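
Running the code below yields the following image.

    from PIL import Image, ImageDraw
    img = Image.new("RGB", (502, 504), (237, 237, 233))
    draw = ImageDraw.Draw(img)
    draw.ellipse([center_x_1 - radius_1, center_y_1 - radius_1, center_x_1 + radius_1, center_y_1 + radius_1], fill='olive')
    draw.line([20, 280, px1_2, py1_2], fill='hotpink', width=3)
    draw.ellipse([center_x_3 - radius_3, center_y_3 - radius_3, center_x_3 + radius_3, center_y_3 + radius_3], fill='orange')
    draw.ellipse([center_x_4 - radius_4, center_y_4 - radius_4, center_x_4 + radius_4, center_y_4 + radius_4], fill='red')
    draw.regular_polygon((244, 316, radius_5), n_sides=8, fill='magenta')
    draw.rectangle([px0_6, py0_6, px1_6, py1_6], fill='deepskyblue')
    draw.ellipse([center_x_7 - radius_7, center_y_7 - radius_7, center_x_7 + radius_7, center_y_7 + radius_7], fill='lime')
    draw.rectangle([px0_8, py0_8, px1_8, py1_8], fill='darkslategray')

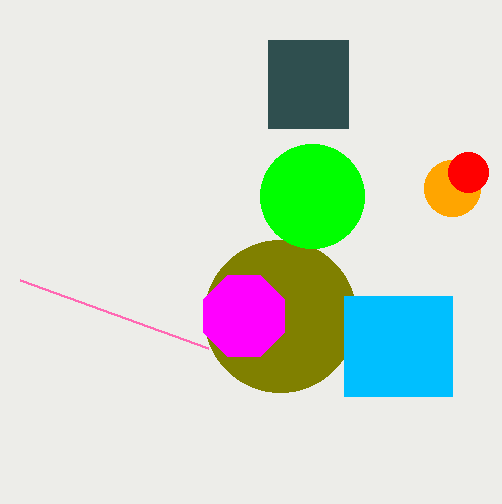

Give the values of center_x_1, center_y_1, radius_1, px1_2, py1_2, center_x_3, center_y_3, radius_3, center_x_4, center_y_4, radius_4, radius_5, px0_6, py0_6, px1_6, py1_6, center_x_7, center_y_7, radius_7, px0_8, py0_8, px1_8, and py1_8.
center_x_1 = 280; center_y_1 = 316; radius_1 = 76; px1_2 = 208; py1_2 = 348; center_x_3 = 452; center_y_3 = 188; radius_3 = 28; center_x_4 = 468; center_y_4 = 172; radius_4 = 20; radius_5 = 44; px0_6 = 344; py0_6 = 296; px1_6 = 452; py1_6 = 396; center_x_7 = 312; center_y_7 = 196; radius_7 = 52; px0_8 = 268; py0_8 = 40; px1_8 = 348; py1_8 = 128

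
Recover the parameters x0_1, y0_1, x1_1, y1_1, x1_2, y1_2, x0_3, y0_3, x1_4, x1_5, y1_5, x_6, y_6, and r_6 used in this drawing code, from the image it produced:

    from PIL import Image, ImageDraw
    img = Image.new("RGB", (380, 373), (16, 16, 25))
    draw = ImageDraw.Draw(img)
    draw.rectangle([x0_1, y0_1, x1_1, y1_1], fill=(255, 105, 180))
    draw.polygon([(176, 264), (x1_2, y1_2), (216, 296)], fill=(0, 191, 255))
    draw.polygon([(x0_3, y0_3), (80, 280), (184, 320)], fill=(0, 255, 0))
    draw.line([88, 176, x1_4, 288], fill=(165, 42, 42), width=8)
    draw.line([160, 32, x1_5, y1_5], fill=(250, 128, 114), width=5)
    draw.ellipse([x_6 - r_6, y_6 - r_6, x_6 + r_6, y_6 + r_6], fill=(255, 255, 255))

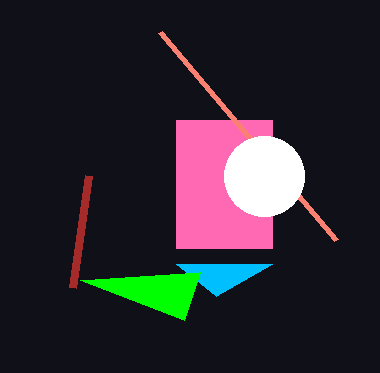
x0_1 = 176
y0_1 = 120
x1_1 = 272
y1_1 = 248
x1_2 = 272
y1_2 = 264
x0_3 = 200
y0_3 = 272
x1_4 = 72
x1_5 = 336
y1_5 = 240
x_6 = 264
y_6 = 176
r_6 = 40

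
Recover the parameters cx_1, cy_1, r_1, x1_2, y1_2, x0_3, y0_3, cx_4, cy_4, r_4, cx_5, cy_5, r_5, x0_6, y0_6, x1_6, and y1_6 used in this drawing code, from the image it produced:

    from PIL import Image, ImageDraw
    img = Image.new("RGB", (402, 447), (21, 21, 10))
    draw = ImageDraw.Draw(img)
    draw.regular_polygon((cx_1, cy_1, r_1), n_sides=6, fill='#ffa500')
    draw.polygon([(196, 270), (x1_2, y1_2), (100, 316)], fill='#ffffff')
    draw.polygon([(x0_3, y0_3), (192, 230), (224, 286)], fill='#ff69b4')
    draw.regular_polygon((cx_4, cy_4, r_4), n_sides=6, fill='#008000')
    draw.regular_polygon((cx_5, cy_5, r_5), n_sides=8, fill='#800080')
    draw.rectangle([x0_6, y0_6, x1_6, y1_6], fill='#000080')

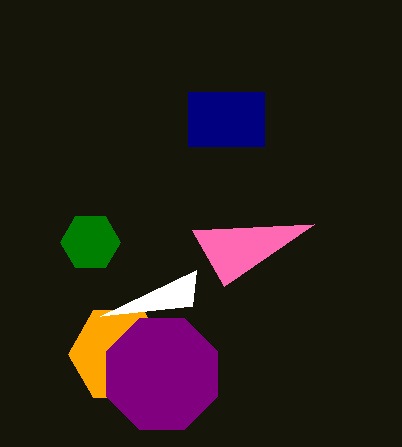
cx_1 = 118
cy_1 = 354
r_1 = 50
x1_2 = 192
y1_2 = 306
x0_3 = 314
y0_3 = 224
cx_4 = 90
cy_4 = 242
r_4 = 30
cx_5 = 162
cy_5 = 374
r_5 = 60
x0_6 = 188
y0_6 = 92
x1_6 = 264
y1_6 = 146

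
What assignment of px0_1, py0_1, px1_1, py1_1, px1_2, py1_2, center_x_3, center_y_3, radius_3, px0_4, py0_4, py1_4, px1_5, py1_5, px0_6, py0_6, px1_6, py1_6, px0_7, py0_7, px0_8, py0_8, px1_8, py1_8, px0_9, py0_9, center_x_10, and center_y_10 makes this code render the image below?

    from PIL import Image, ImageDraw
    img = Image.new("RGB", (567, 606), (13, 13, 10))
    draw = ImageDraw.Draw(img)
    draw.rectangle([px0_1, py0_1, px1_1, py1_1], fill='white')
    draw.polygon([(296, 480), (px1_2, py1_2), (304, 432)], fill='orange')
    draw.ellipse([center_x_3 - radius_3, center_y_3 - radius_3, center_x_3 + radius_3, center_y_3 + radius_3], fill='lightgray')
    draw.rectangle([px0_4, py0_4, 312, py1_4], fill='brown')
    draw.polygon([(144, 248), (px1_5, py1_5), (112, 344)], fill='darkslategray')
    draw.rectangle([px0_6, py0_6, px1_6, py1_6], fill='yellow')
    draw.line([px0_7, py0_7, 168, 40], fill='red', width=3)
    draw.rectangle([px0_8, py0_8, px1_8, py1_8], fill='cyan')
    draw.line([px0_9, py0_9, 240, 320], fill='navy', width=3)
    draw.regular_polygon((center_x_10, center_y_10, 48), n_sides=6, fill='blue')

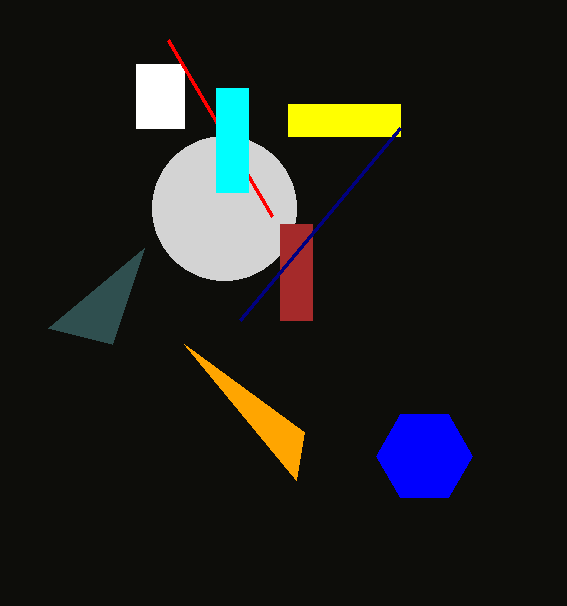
px0_1 = 136
py0_1 = 64
px1_1 = 184
py1_1 = 128
px1_2 = 184
py1_2 = 344
center_x_3 = 224
center_y_3 = 208
radius_3 = 72
px0_4 = 280
py0_4 = 224
py1_4 = 320
px1_5 = 48
py1_5 = 328
px0_6 = 288
py0_6 = 104
px1_6 = 400
py1_6 = 136
px0_7 = 272
py0_7 = 216
px0_8 = 216
py0_8 = 88
px1_8 = 248
py1_8 = 192
px0_9 = 400
py0_9 = 128
center_x_10 = 424
center_y_10 = 456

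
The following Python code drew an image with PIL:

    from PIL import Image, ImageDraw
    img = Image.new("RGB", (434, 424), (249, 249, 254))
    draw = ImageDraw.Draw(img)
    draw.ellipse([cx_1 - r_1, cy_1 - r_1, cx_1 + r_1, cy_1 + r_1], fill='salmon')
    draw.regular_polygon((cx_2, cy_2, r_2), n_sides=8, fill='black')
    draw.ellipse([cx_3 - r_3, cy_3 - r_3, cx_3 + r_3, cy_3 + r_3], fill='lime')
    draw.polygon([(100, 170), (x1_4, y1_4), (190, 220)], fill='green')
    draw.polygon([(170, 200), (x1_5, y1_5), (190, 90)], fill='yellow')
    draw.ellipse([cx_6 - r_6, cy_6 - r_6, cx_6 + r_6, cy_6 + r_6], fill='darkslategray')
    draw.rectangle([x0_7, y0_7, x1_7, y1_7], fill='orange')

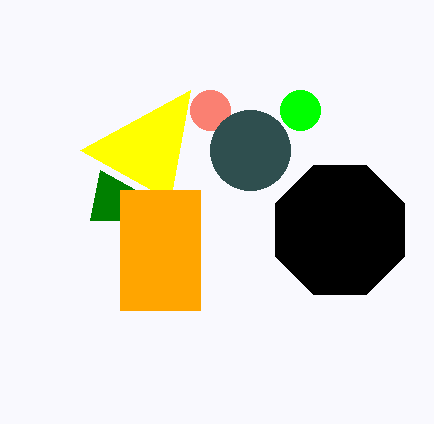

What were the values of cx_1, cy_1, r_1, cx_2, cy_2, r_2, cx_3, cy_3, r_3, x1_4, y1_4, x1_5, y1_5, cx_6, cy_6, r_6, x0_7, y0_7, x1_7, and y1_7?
cx_1 = 210; cy_1 = 110; r_1 = 20; cx_2 = 340; cy_2 = 230; r_2 = 70; cx_3 = 300; cy_3 = 110; r_3 = 20; x1_4 = 90; y1_4 = 220; x1_5 = 80; y1_5 = 150; cx_6 = 250; cy_6 = 150; r_6 = 40; x0_7 = 120; y0_7 = 190; x1_7 = 200; y1_7 = 310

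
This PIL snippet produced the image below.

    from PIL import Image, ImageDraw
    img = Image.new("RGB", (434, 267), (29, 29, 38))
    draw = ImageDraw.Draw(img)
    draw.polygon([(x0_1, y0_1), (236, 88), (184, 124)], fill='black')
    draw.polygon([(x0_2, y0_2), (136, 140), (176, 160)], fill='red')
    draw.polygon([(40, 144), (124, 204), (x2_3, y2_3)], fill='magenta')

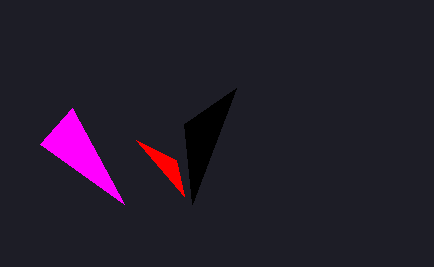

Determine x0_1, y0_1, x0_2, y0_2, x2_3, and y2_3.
x0_1 = 192
y0_1 = 204
x0_2 = 184
y0_2 = 196
x2_3 = 72
y2_3 = 108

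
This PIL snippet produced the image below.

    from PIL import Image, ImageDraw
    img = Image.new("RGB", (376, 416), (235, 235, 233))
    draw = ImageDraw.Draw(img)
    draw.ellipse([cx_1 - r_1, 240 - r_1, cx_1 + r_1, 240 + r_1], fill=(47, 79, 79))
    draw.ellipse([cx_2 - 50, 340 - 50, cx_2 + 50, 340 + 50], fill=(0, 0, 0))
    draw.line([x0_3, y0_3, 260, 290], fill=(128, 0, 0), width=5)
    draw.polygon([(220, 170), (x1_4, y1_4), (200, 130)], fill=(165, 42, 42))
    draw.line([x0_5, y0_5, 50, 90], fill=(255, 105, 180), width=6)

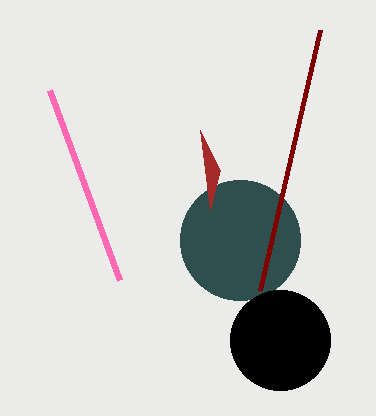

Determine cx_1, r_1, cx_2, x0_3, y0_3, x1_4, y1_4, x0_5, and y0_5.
cx_1 = 240; r_1 = 60; cx_2 = 280; x0_3 = 320; y0_3 = 30; x1_4 = 210; y1_4 = 210; x0_5 = 120; y0_5 = 280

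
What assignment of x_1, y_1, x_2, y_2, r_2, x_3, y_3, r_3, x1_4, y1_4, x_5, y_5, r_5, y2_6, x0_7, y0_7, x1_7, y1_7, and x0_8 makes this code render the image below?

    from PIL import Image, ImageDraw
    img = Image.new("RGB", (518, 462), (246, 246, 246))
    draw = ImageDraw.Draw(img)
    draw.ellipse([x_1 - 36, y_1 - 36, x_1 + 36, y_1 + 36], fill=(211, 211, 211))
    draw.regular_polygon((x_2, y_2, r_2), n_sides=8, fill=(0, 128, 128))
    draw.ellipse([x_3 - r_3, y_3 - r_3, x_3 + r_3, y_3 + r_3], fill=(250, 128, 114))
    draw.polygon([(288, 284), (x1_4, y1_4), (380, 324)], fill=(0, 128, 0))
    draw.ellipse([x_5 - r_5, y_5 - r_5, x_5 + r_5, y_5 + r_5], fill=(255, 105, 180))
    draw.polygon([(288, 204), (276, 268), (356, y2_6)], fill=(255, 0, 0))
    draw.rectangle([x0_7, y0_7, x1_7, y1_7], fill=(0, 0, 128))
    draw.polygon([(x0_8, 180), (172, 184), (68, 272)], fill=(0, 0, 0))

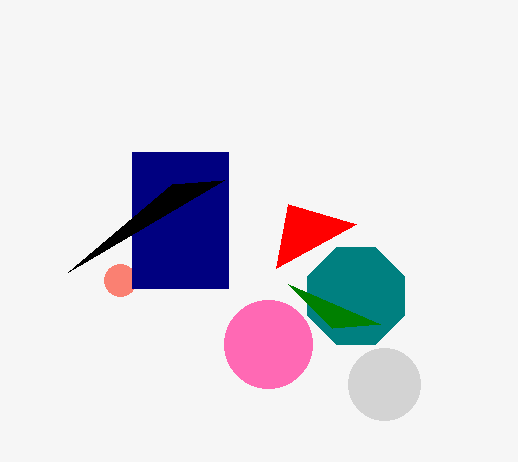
x_1 = 384, y_1 = 384, x_2 = 356, y_2 = 296, r_2 = 52, x_3 = 120, y_3 = 280, r_3 = 16, x1_4 = 332, y1_4 = 328, x_5 = 268, y_5 = 344, r_5 = 44, y2_6 = 224, x0_7 = 132, y0_7 = 152, x1_7 = 228, y1_7 = 288, x0_8 = 224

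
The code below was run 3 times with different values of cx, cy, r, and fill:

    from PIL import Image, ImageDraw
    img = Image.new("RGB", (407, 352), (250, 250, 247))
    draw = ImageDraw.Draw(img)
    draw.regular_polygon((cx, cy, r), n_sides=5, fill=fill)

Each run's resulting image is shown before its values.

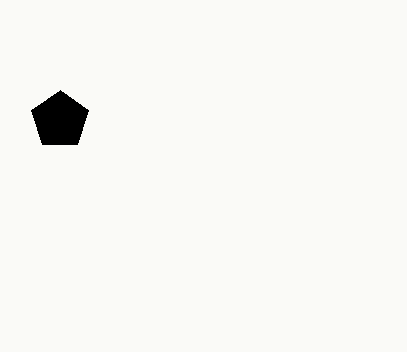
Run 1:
cx = 60; cy = 120; r = 30; fill = 'black'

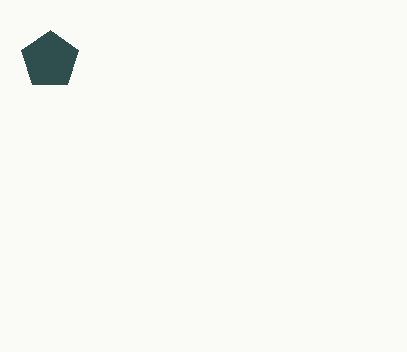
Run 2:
cx = 50
cy = 60
r = 30
fill = 'darkslategray'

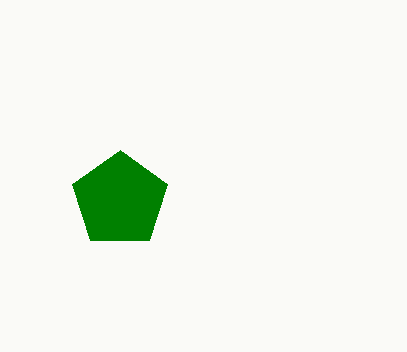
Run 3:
cx = 120, cy = 200, r = 50, fill = 'green'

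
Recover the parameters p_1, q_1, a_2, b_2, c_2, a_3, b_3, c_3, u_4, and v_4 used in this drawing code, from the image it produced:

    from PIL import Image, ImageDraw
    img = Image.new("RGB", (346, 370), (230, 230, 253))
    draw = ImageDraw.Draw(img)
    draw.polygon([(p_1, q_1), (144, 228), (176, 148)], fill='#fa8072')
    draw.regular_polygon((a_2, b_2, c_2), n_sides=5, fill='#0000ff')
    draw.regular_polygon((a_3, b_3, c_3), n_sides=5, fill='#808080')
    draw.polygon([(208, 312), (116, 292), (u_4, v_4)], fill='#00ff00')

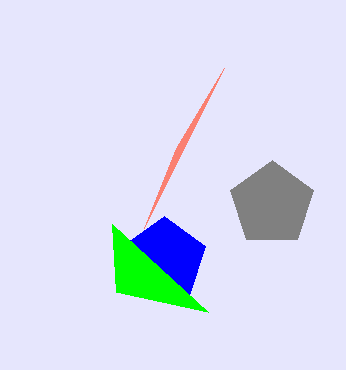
p_1 = 224
q_1 = 68
a_2 = 164
b_2 = 260
c_2 = 44
a_3 = 272
b_3 = 204
c_3 = 44
u_4 = 112
v_4 = 224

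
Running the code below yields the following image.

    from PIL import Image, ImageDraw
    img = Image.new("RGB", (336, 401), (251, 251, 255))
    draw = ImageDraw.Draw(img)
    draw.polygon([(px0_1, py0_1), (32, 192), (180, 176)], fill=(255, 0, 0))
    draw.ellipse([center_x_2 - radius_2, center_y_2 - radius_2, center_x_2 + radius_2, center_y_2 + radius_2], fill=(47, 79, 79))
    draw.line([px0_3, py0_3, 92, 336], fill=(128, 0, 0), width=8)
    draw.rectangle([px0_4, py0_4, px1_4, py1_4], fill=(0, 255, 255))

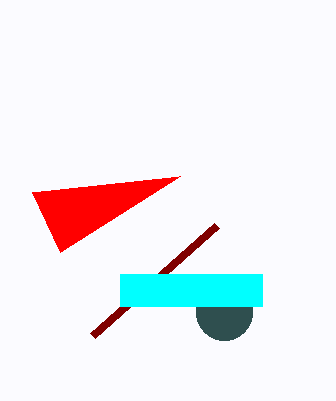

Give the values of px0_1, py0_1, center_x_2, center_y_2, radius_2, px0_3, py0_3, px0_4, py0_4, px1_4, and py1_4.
px0_1 = 60, py0_1 = 252, center_x_2 = 224, center_y_2 = 312, radius_2 = 28, px0_3 = 216, py0_3 = 226, px0_4 = 120, py0_4 = 274, px1_4 = 262, py1_4 = 306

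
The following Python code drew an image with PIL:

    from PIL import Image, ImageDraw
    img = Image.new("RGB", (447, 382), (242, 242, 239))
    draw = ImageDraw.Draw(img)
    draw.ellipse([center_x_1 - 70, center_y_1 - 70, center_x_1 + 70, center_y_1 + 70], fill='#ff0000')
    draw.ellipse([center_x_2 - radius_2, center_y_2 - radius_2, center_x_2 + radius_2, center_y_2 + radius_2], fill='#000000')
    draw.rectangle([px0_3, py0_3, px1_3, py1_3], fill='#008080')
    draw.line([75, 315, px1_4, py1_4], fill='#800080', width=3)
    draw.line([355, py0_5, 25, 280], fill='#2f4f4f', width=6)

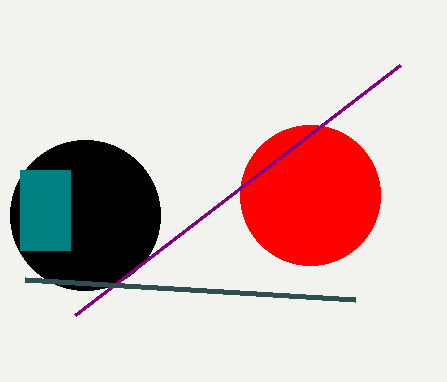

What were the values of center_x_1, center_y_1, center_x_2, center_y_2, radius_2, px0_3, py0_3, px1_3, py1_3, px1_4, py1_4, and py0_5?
center_x_1 = 310
center_y_1 = 195
center_x_2 = 85
center_y_2 = 215
radius_2 = 75
px0_3 = 20
py0_3 = 170
px1_3 = 70
py1_3 = 250
px1_4 = 400
py1_4 = 65
py0_5 = 300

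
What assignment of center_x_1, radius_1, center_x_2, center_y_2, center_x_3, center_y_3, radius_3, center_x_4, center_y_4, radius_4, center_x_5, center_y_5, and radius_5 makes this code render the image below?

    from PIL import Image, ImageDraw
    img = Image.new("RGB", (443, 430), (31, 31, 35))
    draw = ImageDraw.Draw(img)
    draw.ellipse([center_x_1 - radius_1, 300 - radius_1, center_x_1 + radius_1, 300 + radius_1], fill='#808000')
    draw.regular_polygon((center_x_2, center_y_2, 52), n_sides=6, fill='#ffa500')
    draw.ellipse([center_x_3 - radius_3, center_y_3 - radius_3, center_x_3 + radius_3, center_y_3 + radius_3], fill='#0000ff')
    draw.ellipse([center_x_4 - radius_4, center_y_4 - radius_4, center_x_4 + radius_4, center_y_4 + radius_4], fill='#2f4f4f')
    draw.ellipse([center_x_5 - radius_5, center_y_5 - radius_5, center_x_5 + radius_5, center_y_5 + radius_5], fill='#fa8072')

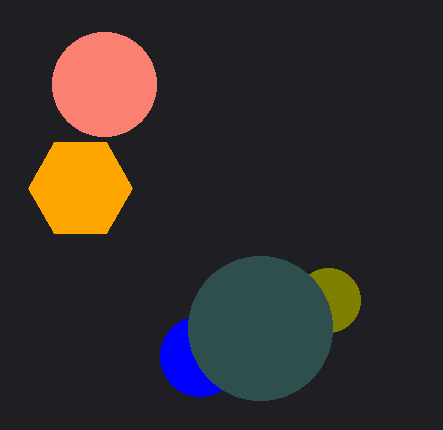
center_x_1 = 328
radius_1 = 32
center_x_2 = 80
center_y_2 = 188
center_x_3 = 200
center_y_3 = 356
radius_3 = 40
center_x_4 = 260
center_y_4 = 328
radius_4 = 72
center_x_5 = 104
center_y_5 = 84
radius_5 = 52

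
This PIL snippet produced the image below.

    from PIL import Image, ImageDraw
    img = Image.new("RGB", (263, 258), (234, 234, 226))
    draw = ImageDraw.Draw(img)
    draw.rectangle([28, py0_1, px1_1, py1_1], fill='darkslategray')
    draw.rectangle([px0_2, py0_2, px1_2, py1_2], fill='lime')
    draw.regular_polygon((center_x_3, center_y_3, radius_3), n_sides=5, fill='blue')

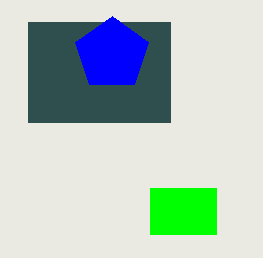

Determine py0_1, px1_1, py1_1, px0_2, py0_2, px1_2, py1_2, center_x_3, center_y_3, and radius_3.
py0_1 = 22
px1_1 = 170
py1_1 = 122
px0_2 = 150
py0_2 = 188
px1_2 = 216
py1_2 = 234
center_x_3 = 112
center_y_3 = 54
radius_3 = 38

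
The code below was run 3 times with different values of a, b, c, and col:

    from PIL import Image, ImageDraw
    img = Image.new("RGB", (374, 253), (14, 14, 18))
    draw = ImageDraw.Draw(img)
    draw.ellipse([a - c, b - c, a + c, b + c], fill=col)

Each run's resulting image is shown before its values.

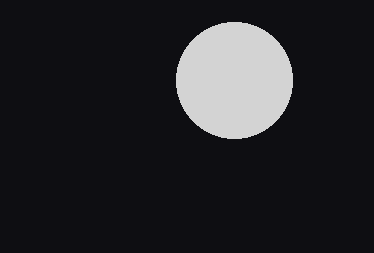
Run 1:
a = 234; b = 80; c = 58; col = 'lightgray'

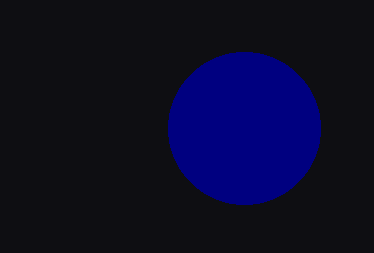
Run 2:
a = 244, b = 128, c = 76, col = 'navy'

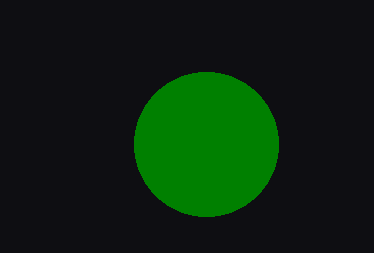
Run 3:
a = 206
b = 144
c = 72
col = 'green'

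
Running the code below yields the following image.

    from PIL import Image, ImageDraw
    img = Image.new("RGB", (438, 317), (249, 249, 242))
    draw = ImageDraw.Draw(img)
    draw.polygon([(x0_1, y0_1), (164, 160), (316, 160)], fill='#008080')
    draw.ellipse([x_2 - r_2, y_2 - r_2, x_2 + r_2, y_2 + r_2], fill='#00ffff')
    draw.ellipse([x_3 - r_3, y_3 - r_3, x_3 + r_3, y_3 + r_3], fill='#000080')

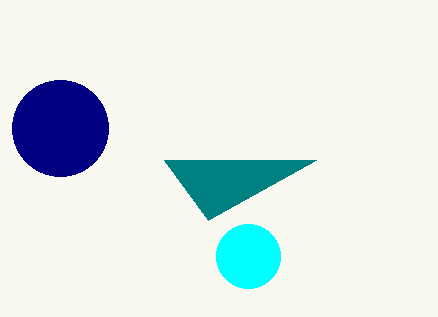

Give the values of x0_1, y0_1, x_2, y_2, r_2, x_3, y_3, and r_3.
x0_1 = 208; y0_1 = 220; x_2 = 248; y_2 = 256; r_2 = 32; x_3 = 60; y_3 = 128; r_3 = 48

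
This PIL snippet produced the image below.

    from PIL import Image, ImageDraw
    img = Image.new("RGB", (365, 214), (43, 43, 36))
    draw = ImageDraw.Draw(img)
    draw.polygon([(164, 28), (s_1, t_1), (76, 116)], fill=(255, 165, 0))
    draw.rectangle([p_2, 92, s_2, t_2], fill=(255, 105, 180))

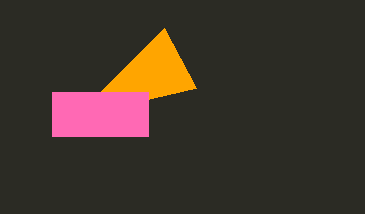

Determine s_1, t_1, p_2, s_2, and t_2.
s_1 = 196
t_1 = 88
p_2 = 52
s_2 = 148
t_2 = 136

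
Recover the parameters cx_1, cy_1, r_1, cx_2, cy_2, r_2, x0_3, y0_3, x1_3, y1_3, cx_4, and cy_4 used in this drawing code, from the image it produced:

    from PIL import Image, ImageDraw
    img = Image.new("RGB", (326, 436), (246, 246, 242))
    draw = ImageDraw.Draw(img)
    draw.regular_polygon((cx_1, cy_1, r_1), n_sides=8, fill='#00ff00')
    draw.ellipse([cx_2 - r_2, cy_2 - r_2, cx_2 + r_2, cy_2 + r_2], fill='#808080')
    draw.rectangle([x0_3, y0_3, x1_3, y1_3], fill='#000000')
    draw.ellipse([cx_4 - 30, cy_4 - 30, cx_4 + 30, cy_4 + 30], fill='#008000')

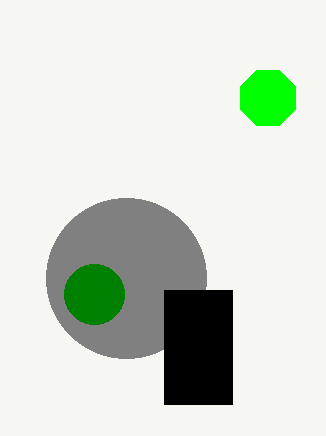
cx_1 = 268, cy_1 = 98, r_1 = 30, cx_2 = 126, cy_2 = 278, r_2 = 80, x0_3 = 164, y0_3 = 290, x1_3 = 232, y1_3 = 404, cx_4 = 94, cy_4 = 294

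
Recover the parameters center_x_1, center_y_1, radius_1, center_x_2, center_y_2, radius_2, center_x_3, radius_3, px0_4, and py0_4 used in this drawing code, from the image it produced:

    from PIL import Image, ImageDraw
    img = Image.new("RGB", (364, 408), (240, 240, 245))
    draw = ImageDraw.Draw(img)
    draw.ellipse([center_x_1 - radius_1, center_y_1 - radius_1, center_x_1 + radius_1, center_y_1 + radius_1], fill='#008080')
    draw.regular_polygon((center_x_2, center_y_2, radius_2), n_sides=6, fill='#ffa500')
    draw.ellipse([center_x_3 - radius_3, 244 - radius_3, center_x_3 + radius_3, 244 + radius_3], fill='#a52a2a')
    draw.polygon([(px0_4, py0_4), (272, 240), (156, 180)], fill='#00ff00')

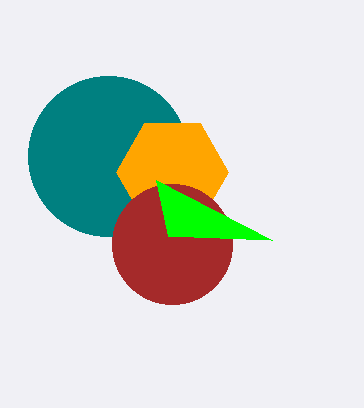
center_x_1 = 108; center_y_1 = 156; radius_1 = 80; center_x_2 = 172; center_y_2 = 172; radius_2 = 56; center_x_3 = 172; radius_3 = 60; px0_4 = 168; py0_4 = 236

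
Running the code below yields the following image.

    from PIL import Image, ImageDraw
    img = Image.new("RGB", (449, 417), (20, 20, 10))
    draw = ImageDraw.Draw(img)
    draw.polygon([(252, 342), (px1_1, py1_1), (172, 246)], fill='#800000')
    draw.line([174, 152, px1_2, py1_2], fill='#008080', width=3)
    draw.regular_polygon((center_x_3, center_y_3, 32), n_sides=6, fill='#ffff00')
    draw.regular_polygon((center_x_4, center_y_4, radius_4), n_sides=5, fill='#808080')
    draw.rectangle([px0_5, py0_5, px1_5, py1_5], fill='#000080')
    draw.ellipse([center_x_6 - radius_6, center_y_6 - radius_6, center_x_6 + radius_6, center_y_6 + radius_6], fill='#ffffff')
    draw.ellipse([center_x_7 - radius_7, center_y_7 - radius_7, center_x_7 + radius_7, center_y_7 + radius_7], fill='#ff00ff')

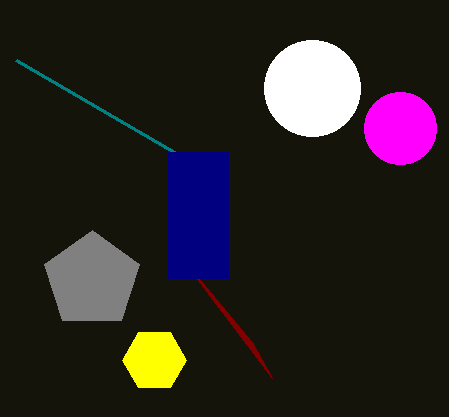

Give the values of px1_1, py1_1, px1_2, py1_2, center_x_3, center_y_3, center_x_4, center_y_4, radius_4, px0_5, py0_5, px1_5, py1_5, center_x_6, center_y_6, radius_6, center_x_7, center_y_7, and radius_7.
px1_1 = 272, py1_1 = 378, px1_2 = 16, py1_2 = 60, center_x_3 = 154, center_y_3 = 360, center_x_4 = 92, center_y_4 = 280, radius_4 = 50, px0_5 = 168, py0_5 = 152, px1_5 = 228, py1_5 = 278, center_x_6 = 312, center_y_6 = 88, radius_6 = 48, center_x_7 = 400, center_y_7 = 128, radius_7 = 36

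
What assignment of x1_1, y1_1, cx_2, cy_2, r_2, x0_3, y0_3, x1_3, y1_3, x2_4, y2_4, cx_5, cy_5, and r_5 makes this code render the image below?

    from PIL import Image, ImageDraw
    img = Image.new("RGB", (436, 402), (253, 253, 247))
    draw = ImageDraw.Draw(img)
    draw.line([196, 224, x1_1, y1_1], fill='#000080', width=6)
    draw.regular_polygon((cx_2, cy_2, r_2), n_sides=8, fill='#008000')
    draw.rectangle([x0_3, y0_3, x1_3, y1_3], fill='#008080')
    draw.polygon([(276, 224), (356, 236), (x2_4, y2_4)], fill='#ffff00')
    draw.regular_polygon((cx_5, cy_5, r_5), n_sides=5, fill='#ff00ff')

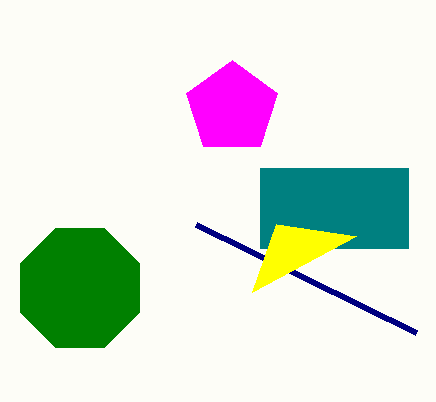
x1_1 = 416
y1_1 = 332
cx_2 = 80
cy_2 = 288
r_2 = 64
x0_3 = 260
y0_3 = 168
x1_3 = 408
y1_3 = 248
x2_4 = 252
y2_4 = 292
cx_5 = 232
cy_5 = 108
r_5 = 48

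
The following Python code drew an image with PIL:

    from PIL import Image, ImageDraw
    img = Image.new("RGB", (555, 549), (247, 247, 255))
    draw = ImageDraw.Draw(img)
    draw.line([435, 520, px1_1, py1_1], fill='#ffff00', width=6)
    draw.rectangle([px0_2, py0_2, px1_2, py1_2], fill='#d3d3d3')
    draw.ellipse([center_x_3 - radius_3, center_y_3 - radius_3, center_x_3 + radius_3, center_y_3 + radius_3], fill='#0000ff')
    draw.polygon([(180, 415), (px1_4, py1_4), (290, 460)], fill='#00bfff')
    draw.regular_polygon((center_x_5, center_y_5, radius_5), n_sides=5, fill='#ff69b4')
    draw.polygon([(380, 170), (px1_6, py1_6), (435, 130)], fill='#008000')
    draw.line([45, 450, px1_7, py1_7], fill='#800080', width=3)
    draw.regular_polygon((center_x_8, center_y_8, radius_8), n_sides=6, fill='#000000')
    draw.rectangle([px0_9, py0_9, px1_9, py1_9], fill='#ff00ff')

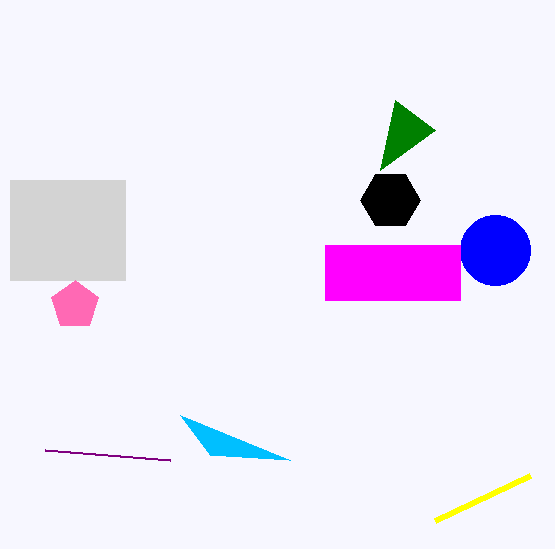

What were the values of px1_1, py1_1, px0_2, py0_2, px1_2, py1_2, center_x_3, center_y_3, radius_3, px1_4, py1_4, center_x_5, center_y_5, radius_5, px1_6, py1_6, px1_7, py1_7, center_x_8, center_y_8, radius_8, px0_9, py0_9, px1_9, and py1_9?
px1_1 = 530; py1_1 = 475; px0_2 = 10; py0_2 = 180; px1_2 = 125; py1_2 = 280; center_x_3 = 495; center_y_3 = 250; radius_3 = 35; px1_4 = 210; py1_4 = 455; center_x_5 = 75; center_y_5 = 305; radius_5 = 25; px1_6 = 395; py1_6 = 100; px1_7 = 170; py1_7 = 460; center_x_8 = 390; center_y_8 = 200; radius_8 = 30; px0_9 = 325; py0_9 = 245; px1_9 = 460; py1_9 = 300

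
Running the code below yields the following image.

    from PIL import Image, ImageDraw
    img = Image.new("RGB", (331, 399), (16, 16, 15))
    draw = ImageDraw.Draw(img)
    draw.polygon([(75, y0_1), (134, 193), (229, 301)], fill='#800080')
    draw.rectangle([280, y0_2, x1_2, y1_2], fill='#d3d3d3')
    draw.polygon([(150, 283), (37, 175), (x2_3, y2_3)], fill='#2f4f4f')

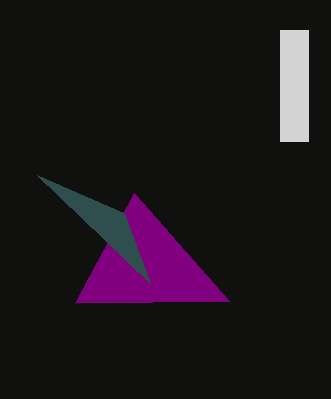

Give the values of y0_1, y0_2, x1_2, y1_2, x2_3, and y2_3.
y0_1 = 303
y0_2 = 30
x1_2 = 308
y1_2 = 141
x2_3 = 124
y2_3 = 213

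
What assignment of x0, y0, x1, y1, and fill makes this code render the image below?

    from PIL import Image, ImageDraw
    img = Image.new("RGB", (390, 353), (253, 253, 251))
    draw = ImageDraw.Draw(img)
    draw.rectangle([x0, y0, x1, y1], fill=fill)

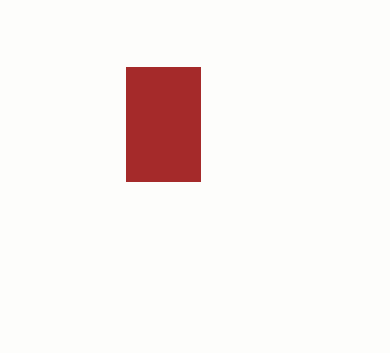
x0 = 126
y0 = 67
x1 = 200
y1 = 181
fill = 'brown'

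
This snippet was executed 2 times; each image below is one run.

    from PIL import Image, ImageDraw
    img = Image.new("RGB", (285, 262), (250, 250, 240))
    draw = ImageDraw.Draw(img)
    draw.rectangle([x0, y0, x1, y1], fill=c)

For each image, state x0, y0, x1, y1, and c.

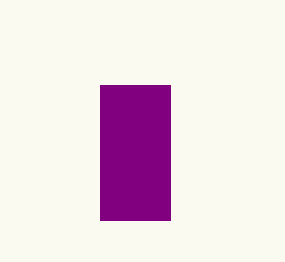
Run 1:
x0 = 100, y0 = 85, x1 = 170, y1 = 220, c = 'purple'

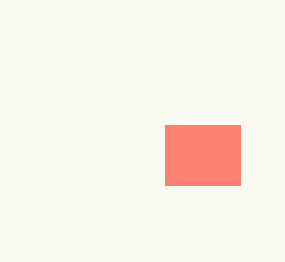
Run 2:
x0 = 165
y0 = 125
x1 = 240
y1 = 185
c = 'salmon'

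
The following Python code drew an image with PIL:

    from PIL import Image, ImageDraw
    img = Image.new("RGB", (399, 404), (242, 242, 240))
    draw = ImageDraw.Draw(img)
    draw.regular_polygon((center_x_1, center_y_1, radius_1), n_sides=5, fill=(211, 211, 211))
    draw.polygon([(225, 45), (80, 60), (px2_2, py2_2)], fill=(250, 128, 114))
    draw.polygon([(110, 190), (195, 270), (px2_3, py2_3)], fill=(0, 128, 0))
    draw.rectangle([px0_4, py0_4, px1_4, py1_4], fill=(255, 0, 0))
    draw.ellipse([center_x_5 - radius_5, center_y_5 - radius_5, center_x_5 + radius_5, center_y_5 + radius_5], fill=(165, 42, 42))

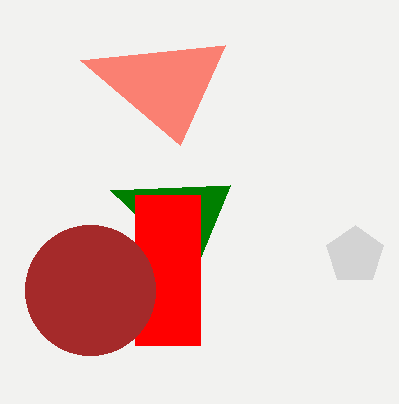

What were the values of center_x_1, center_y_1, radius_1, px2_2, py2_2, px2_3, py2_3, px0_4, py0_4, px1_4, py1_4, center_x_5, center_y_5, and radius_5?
center_x_1 = 355, center_y_1 = 255, radius_1 = 30, px2_2 = 180, py2_2 = 145, px2_3 = 230, py2_3 = 185, px0_4 = 135, py0_4 = 195, px1_4 = 200, py1_4 = 345, center_x_5 = 90, center_y_5 = 290, radius_5 = 65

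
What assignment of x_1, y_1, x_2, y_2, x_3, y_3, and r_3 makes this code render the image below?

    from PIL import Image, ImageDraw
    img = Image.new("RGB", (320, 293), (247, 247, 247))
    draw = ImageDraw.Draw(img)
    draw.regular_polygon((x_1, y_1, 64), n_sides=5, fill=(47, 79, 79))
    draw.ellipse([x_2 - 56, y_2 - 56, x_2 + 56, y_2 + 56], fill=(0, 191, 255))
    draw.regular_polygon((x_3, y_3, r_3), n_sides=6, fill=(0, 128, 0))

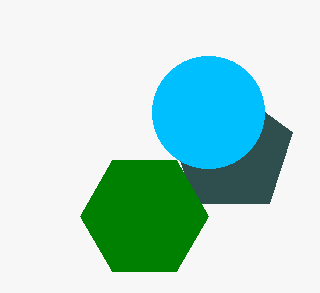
x_1 = 232; y_1 = 152; x_2 = 208; y_2 = 112; x_3 = 144; y_3 = 216; r_3 = 64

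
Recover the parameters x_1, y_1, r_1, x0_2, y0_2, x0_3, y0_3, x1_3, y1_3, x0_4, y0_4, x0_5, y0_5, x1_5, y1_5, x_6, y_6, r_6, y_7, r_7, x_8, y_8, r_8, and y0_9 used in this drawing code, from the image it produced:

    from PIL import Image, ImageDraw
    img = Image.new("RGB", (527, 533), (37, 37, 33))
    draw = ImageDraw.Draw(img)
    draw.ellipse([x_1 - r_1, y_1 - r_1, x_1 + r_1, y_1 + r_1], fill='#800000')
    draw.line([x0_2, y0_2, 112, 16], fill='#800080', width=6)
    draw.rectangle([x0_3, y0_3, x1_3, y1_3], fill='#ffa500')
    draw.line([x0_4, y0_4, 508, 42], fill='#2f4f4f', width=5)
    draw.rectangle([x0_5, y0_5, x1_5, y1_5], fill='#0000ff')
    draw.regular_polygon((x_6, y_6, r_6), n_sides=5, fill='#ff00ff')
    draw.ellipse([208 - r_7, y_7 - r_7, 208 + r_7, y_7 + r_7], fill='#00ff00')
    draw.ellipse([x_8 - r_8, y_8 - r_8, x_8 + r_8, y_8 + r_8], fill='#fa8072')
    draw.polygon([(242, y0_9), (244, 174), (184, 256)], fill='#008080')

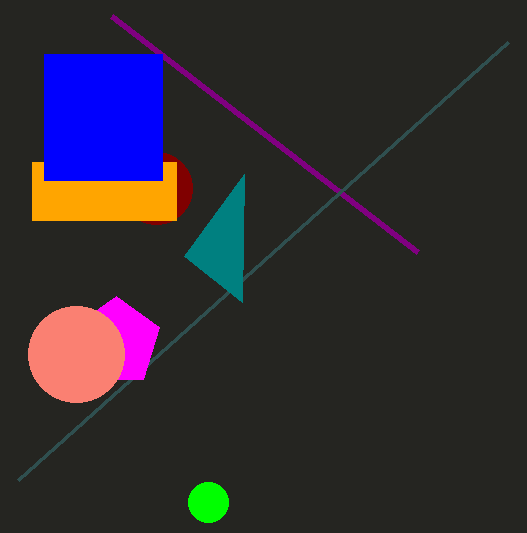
x_1 = 156, y_1 = 188, r_1 = 36, x0_2 = 418, y0_2 = 252, x0_3 = 32, y0_3 = 162, x1_3 = 176, y1_3 = 220, x0_4 = 18, y0_4 = 480, x0_5 = 44, y0_5 = 54, x1_5 = 162, y1_5 = 180, x_6 = 116, y_6 = 342, r_6 = 46, y_7 = 502, r_7 = 20, x_8 = 76, y_8 = 354, r_8 = 48, y0_9 = 302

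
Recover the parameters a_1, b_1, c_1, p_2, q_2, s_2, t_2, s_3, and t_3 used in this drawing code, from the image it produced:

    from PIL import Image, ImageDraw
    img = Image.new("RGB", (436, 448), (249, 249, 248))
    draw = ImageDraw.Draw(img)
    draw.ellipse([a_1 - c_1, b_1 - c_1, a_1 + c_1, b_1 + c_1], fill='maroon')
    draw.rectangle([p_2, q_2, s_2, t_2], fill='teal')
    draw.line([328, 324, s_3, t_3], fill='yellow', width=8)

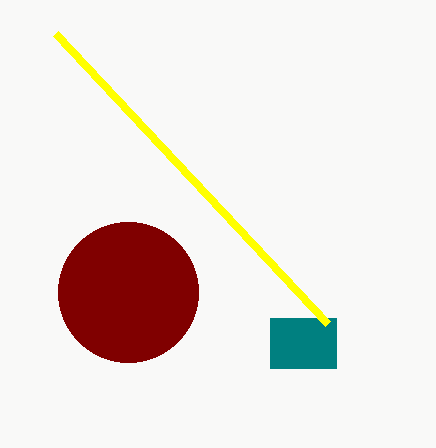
a_1 = 128
b_1 = 292
c_1 = 70
p_2 = 270
q_2 = 318
s_2 = 336
t_2 = 368
s_3 = 56
t_3 = 34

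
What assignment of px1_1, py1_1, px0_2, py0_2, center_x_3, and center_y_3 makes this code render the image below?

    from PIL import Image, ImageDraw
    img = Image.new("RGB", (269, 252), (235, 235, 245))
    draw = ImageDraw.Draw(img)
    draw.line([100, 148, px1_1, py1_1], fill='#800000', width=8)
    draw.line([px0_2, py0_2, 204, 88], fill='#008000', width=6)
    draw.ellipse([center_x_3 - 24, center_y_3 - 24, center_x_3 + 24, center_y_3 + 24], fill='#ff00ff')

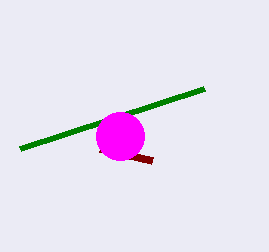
px1_1 = 152
py1_1 = 160
px0_2 = 20
py0_2 = 148
center_x_3 = 120
center_y_3 = 136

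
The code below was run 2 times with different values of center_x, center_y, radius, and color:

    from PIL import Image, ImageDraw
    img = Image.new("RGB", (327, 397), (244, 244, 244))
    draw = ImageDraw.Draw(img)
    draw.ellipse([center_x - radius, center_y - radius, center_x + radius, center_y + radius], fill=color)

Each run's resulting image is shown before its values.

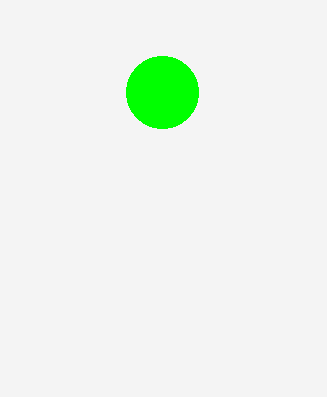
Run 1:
center_x = 162; center_y = 92; radius = 36; color = 'lime'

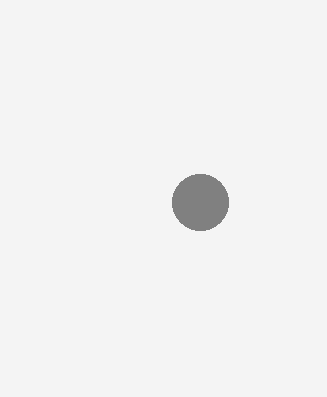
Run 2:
center_x = 200, center_y = 202, radius = 28, color = 'gray'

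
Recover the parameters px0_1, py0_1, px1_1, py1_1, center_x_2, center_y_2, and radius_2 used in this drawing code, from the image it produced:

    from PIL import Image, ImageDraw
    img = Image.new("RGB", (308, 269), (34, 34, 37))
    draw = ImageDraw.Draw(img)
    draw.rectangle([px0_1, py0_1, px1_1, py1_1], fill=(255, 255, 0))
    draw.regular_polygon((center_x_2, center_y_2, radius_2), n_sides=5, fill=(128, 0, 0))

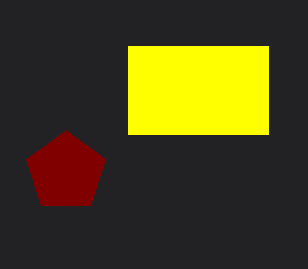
px0_1 = 128; py0_1 = 46; px1_1 = 268; py1_1 = 134; center_x_2 = 66; center_y_2 = 172; radius_2 = 42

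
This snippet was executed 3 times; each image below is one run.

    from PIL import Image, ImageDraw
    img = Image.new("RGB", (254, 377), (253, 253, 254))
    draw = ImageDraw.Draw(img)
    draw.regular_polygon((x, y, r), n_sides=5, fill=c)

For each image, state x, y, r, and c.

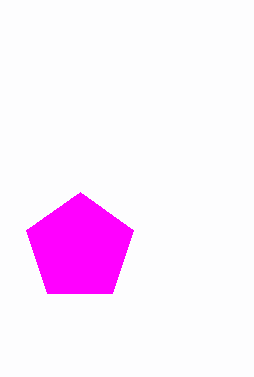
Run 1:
x = 80
y = 248
r = 56
c = 'magenta'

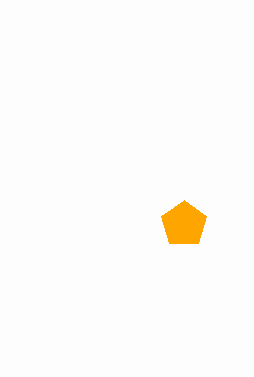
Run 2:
x = 184, y = 224, r = 24, c = 'orange'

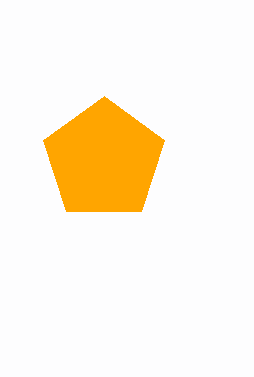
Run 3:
x = 104; y = 160; r = 64; c = 'orange'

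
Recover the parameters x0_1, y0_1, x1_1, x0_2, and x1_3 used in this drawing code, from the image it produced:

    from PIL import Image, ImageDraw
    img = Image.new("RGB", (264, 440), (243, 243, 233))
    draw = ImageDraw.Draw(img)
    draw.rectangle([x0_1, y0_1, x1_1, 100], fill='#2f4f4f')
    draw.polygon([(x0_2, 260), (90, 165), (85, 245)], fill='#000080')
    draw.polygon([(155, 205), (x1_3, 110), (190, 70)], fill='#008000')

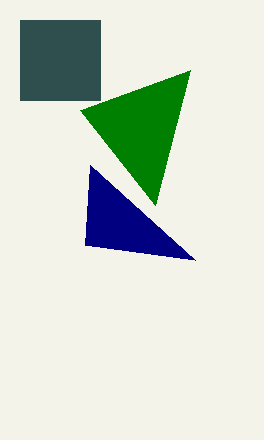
x0_1 = 20, y0_1 = 20, x1_1 = 100, x0_2 = 195, x1_3 = 80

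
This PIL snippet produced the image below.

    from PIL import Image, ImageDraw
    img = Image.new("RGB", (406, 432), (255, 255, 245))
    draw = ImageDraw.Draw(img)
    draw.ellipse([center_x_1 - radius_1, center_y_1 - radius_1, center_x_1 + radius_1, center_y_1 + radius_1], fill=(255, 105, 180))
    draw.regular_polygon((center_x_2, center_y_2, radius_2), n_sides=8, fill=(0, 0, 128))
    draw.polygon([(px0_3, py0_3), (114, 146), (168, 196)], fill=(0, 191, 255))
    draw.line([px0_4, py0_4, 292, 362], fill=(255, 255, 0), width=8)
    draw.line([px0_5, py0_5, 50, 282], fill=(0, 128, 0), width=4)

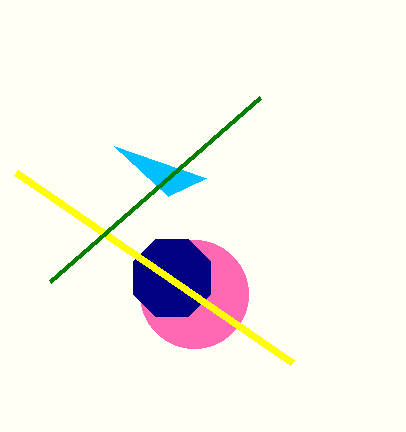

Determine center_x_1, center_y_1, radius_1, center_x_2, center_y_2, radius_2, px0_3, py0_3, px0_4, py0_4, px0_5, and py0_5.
center_x_1 = 194
center_y_1 = 294
radius_1 = 54
center_x_2 = 172
center_y_2 = 278
radius_2 = 42
px0_3 = 206
py0_3 = 178
px0_4 = 16
py0_4 = 172
px0_5 = 260
py0_5 = 98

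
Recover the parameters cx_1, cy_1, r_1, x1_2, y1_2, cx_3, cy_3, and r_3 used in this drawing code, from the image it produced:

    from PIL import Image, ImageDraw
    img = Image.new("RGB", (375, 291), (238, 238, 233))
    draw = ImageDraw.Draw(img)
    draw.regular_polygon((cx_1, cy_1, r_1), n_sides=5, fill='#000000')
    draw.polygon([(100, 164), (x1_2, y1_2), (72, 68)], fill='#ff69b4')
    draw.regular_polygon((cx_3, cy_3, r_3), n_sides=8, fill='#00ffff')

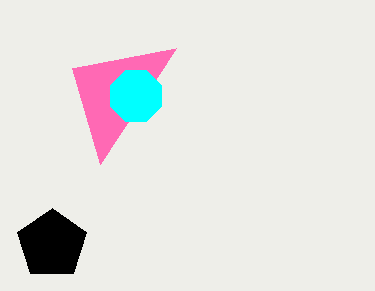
cx_1 = 52
cy_1 = 244
r_1 = 36
x1_2 = 176
y1_2 = 48
cx_3 = 136
cy_3 = 96
r_3 = 28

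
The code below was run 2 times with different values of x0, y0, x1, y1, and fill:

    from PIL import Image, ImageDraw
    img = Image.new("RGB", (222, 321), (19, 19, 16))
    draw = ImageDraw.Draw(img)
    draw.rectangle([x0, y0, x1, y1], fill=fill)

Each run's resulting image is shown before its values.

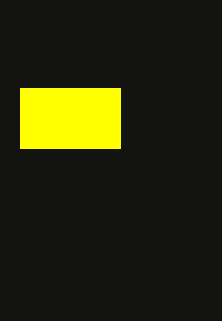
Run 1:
x0 = 20, y0 = 88, x1 = 120, y1 = 148, fill = 'yellow'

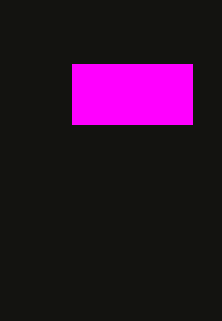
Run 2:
x0 = 72
y0 = 64
x1 = 192
y1 = 124
fill = 'magenta'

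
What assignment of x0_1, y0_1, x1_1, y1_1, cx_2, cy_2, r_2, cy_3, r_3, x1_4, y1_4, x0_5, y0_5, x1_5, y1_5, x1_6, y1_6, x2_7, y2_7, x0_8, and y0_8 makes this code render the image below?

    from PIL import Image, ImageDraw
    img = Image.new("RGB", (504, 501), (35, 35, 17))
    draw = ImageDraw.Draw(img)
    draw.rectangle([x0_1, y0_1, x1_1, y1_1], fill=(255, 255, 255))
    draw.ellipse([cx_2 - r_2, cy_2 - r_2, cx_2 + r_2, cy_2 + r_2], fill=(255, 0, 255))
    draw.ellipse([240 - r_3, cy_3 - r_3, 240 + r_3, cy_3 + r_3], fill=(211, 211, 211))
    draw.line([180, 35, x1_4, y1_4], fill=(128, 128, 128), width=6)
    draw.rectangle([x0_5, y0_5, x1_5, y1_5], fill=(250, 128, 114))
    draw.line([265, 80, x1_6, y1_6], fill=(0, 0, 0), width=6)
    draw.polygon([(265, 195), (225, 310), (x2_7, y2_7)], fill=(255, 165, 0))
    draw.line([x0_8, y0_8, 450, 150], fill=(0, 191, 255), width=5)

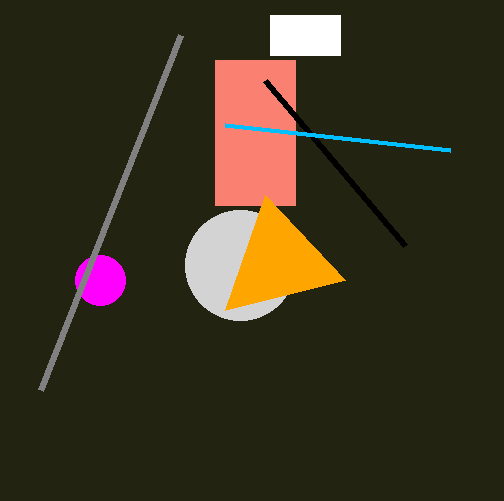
x0_1 = 270; y0_1 = 15; x1_1 = 340; y1_1 = 55; cx_2 = 100; cy_2 = 280; r_2 = 25; cy_3 = 265; r_3 = 55; x1_4 = 40; y1_4 = 390; x0_5 = 215; y0_5 = 60; x1_5 = 295; y1_5 = 205; x1_6 = 405; y1_6 = 245; x2_7 = 345; y2_7 = 280; x0_8 = 225; y0_8 = 125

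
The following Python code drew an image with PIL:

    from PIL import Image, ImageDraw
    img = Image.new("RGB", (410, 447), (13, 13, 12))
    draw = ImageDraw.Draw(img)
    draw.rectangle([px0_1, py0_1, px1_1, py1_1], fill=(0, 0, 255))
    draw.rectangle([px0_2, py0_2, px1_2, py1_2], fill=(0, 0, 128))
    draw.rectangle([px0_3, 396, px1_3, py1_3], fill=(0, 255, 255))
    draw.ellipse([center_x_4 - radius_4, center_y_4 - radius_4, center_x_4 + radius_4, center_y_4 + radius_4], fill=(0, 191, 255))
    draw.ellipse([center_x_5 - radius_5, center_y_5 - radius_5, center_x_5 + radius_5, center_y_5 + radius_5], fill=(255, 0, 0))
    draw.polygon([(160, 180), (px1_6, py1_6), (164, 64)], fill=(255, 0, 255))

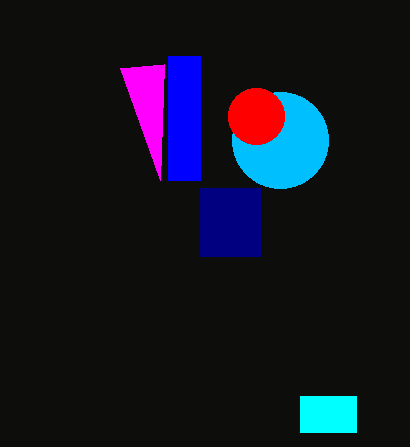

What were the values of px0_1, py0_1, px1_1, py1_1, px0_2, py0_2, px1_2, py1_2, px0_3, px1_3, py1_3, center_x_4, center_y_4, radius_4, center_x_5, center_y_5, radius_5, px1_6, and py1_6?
px0_1 = 168, py0_1 = 56, px1_1 = 200, py1_1 = 180, px0_2 = 200, py0_2 = 188, px1_2 = 260, py1_2 = 256, px0_3 = 300, px1_3 = 356, py1_3 = 432, center_x_4 = 280, center_y_4 = 140, radius_4 = 48, center_x_5 = 256, center_y_5 = 116, radius_5 = 28, px1_6 = 120, py1_6 = 68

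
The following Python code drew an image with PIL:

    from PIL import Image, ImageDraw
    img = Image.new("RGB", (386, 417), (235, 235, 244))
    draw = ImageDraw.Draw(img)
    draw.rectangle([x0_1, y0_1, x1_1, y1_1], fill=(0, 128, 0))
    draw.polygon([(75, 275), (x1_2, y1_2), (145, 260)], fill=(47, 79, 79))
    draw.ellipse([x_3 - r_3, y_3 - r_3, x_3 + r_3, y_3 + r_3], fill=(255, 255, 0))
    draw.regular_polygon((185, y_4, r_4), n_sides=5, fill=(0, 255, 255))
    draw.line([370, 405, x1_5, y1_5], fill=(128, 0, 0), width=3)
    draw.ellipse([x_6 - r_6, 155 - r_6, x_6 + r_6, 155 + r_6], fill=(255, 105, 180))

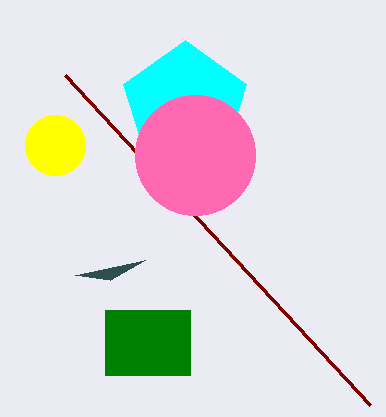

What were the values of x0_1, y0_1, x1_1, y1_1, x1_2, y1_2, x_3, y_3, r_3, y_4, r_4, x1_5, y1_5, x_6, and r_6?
x0_1 = 105; y0_1 = 310; x1_1 = 190; y1_1 = 375; x1_2 = 110; y1_2 = 280; x_3 = 55; y_3 = 145; r_3 = 30; y_4 = 105; r_4 = 65; x1_5 = 65; y1_5 = 75; x_6 = 195; r_6 = 60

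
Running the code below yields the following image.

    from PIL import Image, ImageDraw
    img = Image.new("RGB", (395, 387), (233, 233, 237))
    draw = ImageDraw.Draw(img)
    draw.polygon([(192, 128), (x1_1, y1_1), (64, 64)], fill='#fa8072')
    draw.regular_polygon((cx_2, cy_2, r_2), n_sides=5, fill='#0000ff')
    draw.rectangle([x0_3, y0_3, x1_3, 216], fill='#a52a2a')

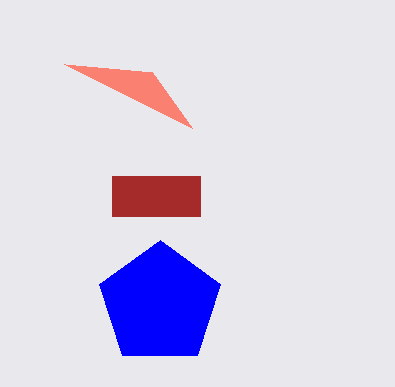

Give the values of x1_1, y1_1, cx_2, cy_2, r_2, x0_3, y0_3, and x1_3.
x1_1 = 152, y1_1 = 72, cx_2 = 160, cy_2 = 304, r_2 = 64, x0_3 = 112, y0_3 = 176, x1_3 = 200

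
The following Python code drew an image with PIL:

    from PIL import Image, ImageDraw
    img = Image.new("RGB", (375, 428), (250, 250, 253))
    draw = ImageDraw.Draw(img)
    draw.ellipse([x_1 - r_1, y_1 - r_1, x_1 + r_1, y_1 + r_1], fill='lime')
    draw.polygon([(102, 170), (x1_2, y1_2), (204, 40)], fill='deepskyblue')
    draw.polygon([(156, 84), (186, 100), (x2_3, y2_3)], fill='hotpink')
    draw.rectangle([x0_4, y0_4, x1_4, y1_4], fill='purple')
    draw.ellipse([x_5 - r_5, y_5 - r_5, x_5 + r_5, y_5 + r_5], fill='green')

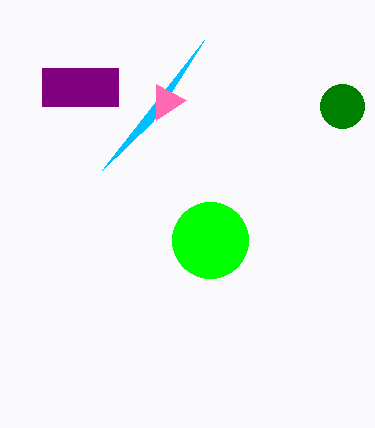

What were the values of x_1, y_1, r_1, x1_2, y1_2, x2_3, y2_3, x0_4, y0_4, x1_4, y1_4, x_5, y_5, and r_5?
x_1 = 210
y_1 = 240
r_1 = 38
x1_2 = 152
y1_2 = 122
x2_3 = 156
y2_3 = 120
x0_4 = 42
y0_4 = 68
x1_4 = 118
y1_4 = 106
x_5 = 342
y_5 = 106
r_5 = 22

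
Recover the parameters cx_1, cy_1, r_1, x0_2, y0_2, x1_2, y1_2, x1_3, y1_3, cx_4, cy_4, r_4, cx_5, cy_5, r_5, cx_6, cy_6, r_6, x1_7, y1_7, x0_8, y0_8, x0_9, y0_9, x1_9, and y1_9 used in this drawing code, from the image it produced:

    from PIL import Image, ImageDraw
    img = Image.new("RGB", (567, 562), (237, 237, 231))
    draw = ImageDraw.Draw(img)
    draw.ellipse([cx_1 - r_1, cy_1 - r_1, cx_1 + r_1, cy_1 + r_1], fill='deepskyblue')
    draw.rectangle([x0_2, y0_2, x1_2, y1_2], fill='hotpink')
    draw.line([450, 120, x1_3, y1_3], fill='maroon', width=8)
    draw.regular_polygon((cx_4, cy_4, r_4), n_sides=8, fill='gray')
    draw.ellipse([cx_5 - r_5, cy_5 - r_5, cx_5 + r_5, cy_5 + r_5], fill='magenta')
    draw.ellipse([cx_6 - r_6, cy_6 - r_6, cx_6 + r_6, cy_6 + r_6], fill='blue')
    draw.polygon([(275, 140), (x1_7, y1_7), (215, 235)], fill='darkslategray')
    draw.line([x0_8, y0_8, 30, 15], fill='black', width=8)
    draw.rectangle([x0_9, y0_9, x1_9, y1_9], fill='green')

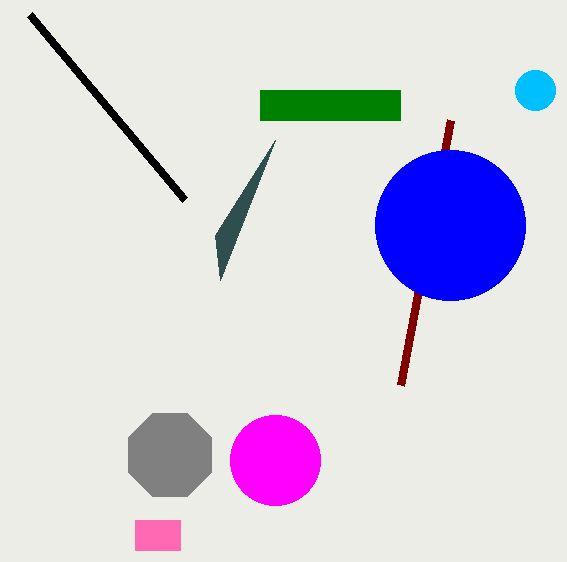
cx_1 = 535, cy_1 = 90, r_1 = 20, x0_2 = 135, y0_2 = 520, x1_2 = 180, y1_2 = 550, x1_3 = 400, y1_3 = 385, cx_4 = 170, cy_4 = 455, r_4 = 45, cx_5 = 275, cy_5 = 460, r_5 = 45, cx_6 = 450, cy_6 = 225, r_6 = 75, x1_7 = 220, y1_7 = 280, x0_8 = 185, y0_8 = 200, x0_9 = 260, y0_9 = 90, x1_9 = 400, y1_9 = 120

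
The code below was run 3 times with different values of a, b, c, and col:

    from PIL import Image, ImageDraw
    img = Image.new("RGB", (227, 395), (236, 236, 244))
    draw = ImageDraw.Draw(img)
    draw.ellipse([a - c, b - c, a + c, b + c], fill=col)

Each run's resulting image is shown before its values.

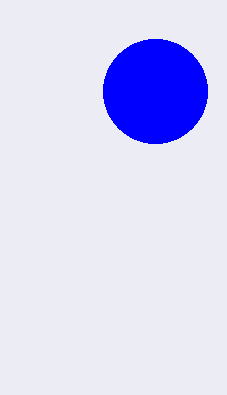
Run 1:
a = 155, b = 91, c = 52, col = 'blue'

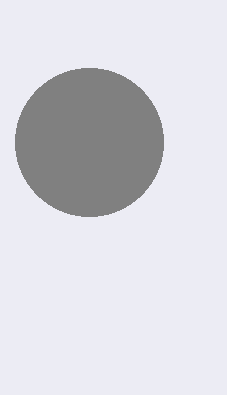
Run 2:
a = 89
b = 142
c = 74
col = 'gray'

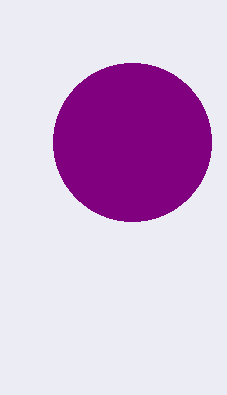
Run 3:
a = 132
b = 142
c = 79
col = 'purple'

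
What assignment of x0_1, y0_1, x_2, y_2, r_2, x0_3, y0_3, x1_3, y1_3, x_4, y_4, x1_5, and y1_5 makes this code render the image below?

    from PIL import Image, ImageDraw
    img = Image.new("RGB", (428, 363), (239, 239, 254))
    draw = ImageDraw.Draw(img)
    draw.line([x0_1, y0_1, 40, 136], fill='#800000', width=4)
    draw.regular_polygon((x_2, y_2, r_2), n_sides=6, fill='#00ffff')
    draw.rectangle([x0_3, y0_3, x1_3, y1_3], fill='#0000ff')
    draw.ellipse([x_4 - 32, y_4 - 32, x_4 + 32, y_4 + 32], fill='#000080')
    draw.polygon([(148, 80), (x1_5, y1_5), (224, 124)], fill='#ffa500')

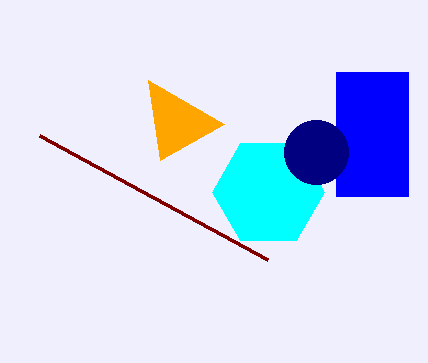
x0_1 = 268; y0_1 = 260; x_2 = 268; y_2 = 192; r_2 = 56; x0_3 = 336; y0_3 = 72; x1_3 = 408; y1_3 = 196; x_4 = 316; y_4 = 152; x1_5 = 160; y1_5 = 160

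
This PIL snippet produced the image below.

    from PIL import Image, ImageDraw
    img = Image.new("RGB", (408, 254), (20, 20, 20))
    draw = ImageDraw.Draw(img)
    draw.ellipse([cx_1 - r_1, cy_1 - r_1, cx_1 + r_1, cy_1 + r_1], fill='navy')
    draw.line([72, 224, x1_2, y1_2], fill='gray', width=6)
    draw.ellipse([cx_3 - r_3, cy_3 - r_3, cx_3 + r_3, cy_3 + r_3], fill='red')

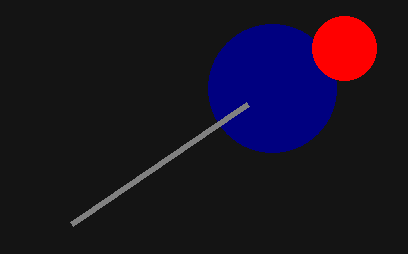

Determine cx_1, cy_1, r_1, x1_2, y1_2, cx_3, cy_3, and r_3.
cx_1 = 272, cy_1 = 88, r_1 = 64, x1_2 = 248, y1_2 = 104, cx_3 = 344, cy_3 = 48, r_3 = 32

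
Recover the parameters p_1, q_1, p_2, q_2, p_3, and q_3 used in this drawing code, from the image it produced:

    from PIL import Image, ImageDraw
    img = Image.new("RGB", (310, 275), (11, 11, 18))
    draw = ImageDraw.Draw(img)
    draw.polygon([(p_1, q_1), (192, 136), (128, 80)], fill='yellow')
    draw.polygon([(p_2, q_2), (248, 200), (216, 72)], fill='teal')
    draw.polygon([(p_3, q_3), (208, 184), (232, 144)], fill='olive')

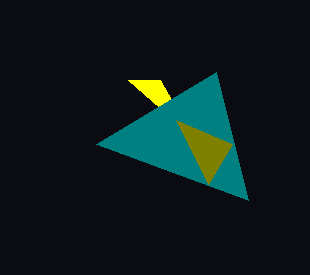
p_1 = 160; q_1 = 80; p_2 = 96; q_2 = 144; p_3 = 176; q_3 = 120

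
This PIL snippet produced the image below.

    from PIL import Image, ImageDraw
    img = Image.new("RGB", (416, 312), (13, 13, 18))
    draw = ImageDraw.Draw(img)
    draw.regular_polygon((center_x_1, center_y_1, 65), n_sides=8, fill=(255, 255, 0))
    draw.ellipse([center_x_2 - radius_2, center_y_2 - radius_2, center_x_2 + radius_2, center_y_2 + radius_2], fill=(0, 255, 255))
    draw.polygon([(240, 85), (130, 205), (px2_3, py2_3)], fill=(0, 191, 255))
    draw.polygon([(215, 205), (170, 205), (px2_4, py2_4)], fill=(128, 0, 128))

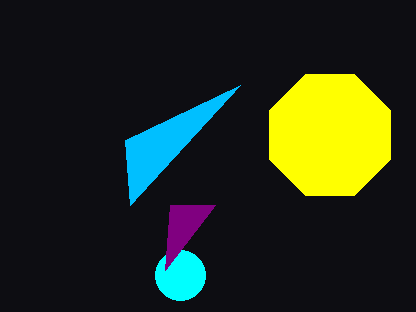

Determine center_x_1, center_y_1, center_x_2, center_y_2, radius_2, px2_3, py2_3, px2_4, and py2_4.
center_x_1 = 330
center_y_1 = 135
center_x_2 = 180
center_y_2 = 275
radius_2 = 25
px2_3 = 125
py2_3 = 140
px2_4 = 165
py2_4 = 270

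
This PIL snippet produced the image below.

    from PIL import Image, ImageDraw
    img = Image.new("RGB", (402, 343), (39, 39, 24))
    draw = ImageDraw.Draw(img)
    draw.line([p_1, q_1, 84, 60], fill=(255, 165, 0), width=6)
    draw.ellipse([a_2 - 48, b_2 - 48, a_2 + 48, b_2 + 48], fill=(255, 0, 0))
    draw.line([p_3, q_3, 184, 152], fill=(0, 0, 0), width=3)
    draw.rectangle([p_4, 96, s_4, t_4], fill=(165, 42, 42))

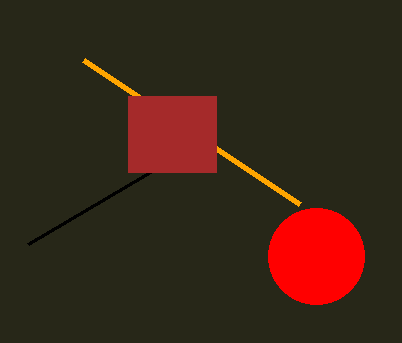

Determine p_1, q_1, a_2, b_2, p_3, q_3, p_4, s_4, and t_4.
p_1 = 300; q_1 = 204; a_2 = 316; b_2 = 256; p_3 = 28; q_3 = 244; p_4 = 128; s_4 = 216; t_4 = 172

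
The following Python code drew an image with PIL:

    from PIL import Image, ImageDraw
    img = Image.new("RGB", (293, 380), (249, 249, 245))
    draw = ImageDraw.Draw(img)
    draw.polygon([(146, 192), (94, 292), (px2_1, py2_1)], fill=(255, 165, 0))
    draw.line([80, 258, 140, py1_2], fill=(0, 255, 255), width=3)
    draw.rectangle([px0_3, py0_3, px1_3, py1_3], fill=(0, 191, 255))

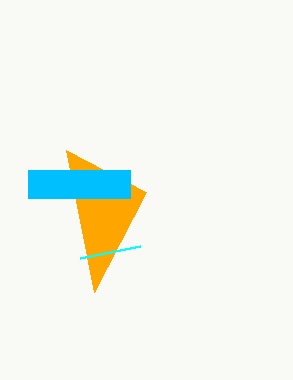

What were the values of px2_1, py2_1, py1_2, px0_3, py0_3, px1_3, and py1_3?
px2_1 = 66, py2_1 = 150, py1_2 = 246, px0_3 = 28, py0_3 = 170, px1_3 = 130, py1_3 = 198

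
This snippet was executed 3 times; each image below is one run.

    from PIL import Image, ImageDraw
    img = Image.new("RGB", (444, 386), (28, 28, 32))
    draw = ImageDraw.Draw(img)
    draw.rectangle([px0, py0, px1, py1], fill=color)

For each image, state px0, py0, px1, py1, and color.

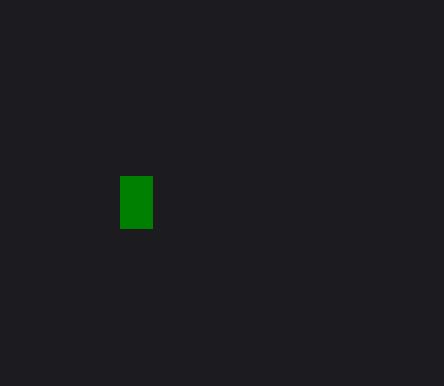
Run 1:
px0 = 120; py0 = 176; px1 = 152; py1 = 228; color = 'green'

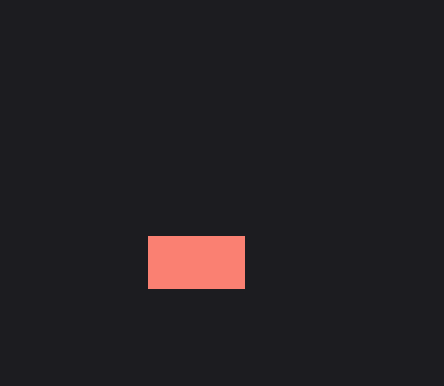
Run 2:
px0 = 148, py0 = 236, px1 = 244, py1 = 288, color = 'salmon'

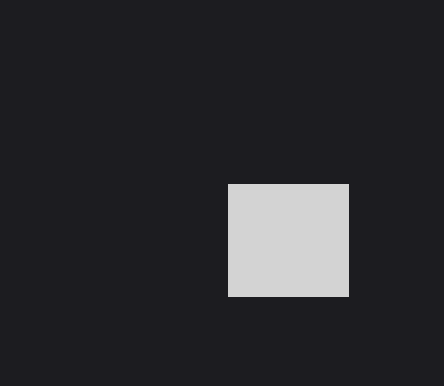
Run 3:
px0 = 228; py0 = 184; px1 = 348; py1 = 296; color = 'lightgray'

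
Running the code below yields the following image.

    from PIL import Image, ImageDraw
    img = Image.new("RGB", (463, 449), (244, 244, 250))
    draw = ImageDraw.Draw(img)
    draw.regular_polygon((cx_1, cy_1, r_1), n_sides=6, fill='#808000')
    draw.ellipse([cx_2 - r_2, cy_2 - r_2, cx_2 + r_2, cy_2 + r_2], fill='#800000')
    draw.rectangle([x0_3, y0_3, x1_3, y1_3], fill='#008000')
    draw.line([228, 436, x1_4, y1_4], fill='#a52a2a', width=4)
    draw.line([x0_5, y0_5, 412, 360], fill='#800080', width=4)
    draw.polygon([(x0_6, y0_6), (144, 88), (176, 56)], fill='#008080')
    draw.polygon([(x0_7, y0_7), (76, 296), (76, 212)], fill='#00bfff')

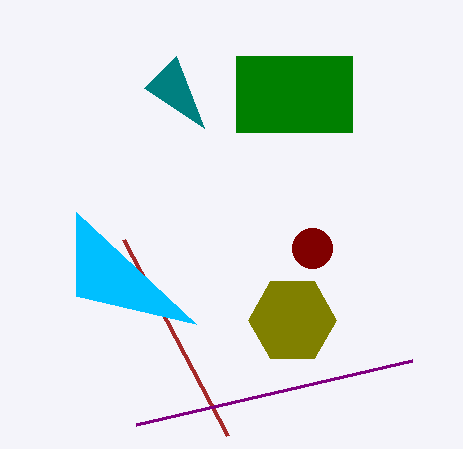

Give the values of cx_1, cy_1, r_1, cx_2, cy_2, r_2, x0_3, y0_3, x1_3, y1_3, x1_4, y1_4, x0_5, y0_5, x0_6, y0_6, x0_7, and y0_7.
cx_1 = 292; cy_1 = 320; r_1 = 44; cx_2 = 312; cy_2 = 248; r_2 = 20; x0_3 = 236; y0_3 = 56; x1_3 = 352; y1_3 = 132; x1_4 = 124; y1_4 = 240; x0_5 = 136; y0_5 = 424; x0_6 = 204; y0_6 = 128; x0_7 = 196; y0_7 = 324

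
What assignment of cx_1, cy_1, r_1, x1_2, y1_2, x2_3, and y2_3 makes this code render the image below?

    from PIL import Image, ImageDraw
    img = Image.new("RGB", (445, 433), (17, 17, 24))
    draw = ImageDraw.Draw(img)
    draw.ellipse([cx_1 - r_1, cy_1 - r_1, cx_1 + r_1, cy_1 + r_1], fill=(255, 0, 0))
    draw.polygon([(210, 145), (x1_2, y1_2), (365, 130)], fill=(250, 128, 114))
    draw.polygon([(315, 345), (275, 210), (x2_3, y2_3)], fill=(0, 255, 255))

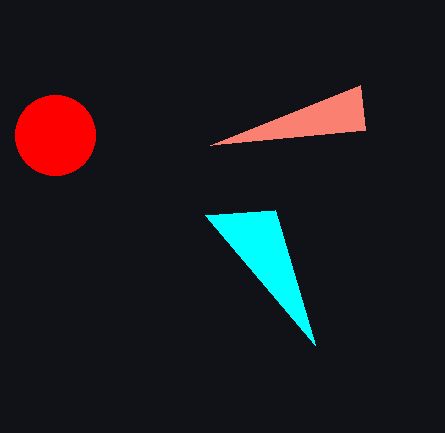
cx_1 = 55; cy_1 = 135; r_1 = 40; x1_2 = 360; y1_2 = 85; x2_3 = 205; y2_3 = 215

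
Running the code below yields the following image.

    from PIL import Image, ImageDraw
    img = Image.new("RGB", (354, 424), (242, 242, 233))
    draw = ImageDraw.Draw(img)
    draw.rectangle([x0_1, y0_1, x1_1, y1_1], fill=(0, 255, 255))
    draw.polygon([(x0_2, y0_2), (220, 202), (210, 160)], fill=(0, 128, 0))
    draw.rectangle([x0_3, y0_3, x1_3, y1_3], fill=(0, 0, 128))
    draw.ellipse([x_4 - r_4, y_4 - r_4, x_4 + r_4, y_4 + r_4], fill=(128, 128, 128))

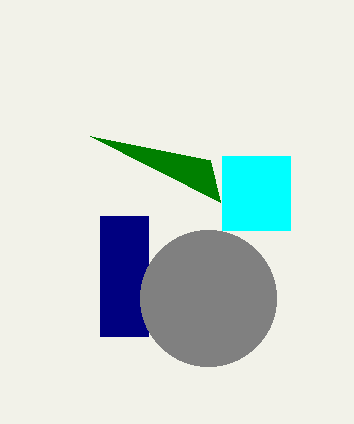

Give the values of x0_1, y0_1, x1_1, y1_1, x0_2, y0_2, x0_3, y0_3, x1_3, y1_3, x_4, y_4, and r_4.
x0_1 = 222
y0_1 = 156
x1_1 = 290
y1_1 = 230
x0_2 = 90
y0_2 = 136
x0_3 = 100
y0_3 = 216
x1_3 = 148
y1_3 = 336
x_4 = 208
y_4 = 298
r_4 = 68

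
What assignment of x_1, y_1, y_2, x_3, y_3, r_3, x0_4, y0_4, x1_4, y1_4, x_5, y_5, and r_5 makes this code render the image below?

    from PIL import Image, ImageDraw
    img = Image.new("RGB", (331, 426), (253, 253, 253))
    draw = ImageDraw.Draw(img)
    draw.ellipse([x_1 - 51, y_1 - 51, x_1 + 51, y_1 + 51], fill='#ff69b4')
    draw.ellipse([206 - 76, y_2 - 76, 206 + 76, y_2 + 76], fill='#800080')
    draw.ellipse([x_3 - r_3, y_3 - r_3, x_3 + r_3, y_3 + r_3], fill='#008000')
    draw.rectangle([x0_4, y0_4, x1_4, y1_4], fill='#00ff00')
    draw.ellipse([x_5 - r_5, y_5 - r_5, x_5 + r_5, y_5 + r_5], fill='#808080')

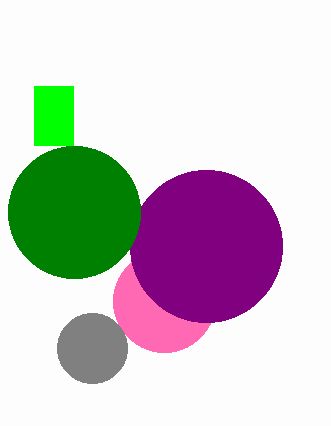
x_1 = 164; y_1 = 301; y_2 = 246; x_3 = 74; y_3 = 212; r_3 = 66; x0_4 = 34; y0_4 = 86; x1_4 = 73; y1_4 = 145; x_5 = 92; y_5 = 348; r_5 = 35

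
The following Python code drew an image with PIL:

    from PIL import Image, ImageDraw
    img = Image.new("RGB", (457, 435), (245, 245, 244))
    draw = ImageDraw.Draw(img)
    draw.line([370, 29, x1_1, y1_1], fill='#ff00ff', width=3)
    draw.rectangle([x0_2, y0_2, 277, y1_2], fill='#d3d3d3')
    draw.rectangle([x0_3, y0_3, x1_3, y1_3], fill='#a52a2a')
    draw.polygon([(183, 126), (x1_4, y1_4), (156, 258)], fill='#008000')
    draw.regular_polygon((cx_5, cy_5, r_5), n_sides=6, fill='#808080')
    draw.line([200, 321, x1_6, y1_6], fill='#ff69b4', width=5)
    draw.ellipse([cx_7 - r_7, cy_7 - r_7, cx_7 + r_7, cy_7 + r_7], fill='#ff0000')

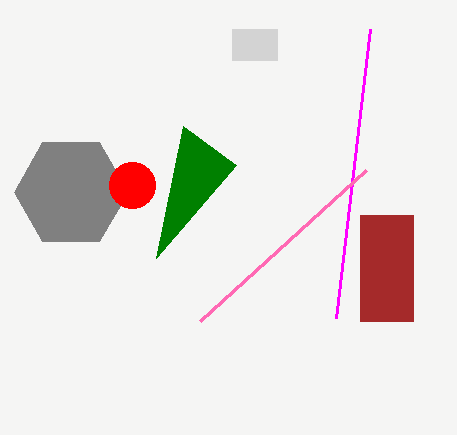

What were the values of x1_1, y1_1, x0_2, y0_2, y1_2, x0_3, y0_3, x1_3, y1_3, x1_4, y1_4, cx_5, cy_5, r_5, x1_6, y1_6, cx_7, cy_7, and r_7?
x1_1 = 336
y1_1 = 318
x0_2 = 232
y0_2 = 29
y1_2 = 60
x0_3 = 360
y0_3 = 215
x1_3 = 413
y1_3 = 321
x1_4 = 236
y1_4 = 165
cx_5 = 71
cy_5 = 192
r_5 = 57
x1_6 = 366
y1_6 = 170
cx_7 = 132
cy_7 = 185
r_7 = 23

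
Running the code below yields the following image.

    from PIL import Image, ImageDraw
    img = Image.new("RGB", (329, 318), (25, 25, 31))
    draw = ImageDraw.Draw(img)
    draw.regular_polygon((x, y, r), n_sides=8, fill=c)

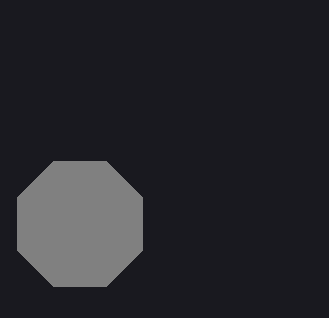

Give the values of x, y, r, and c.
x = 80
y = 224
r = 68
c = 'gray'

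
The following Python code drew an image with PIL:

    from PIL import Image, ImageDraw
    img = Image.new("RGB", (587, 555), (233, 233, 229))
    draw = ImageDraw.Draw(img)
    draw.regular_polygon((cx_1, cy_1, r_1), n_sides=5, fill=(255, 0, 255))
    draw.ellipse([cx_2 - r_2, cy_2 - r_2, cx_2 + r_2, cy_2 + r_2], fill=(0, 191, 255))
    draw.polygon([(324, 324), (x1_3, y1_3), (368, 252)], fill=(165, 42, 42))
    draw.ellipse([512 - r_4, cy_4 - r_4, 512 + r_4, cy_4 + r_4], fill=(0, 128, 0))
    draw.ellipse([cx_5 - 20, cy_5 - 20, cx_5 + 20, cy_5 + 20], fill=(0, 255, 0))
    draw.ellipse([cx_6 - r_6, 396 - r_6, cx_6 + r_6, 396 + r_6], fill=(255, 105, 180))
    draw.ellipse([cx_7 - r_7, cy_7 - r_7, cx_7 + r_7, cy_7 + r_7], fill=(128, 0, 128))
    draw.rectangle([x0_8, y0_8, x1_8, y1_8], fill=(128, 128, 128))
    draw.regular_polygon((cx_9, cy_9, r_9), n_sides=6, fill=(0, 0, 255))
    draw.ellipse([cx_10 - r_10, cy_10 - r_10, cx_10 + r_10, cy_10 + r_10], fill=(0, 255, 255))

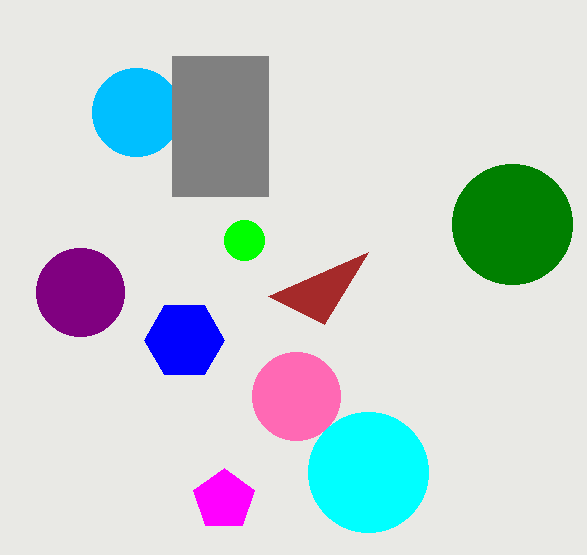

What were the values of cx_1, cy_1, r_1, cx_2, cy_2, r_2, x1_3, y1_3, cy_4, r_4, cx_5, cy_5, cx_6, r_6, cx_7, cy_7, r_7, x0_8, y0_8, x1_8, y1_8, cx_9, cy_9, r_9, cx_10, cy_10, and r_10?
cx_1 = 224; cy_1 = 500; r_1 = 32; cx_2 = 136; cy_2 = 112; r_2 = 44; x1_3 = 268; y1_3 = 296; cy_4 = 224; r_4 = 60; cx_5 = 244; cy_5 = 240; cx_6 = 296; r_6 = 44; cx_7 = 80; cy_7 = 292; r_7 = 44; x0_8 = 172; y0_8 = 56; x1_8 = 268; y1_8 = 196; cx_9 = 184; cy_9 = 340; r_9 = 40; cx_10 = 368; cy_10 = 472; r_10 = 60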